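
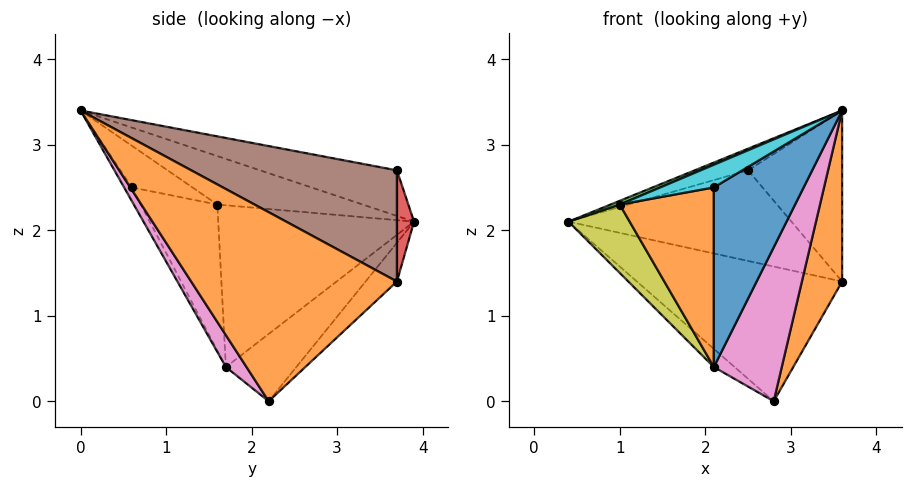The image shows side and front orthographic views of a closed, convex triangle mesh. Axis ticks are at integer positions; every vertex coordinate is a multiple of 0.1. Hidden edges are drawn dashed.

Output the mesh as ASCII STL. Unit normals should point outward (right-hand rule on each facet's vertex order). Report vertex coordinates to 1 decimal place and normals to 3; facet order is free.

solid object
 facet normal -0.108 0.709 -0.697
  outer loop
   vertex 2.8 2.2 0.0
   vertex 0.4 3.9 2.1
   vertex 3.6 3.7 1.4
  endloop
 endfacet
 facet normal 0.925 -0.181 -0.335
  outer loop
   vertex 2.8 2.2 0.0
   vertex 3.6 3.7 1.4
   vertex 3.6 0.0 3.4
  endloop
 endfacet
 facet normal -0.403 -0.026 0.915
  outer loop
   vertex 1.0 1.6 2.3
   vertex 3.6 0.0 3.4
   vertex 0.4 3.9 2.1
  endloop
 endfacet
 facet normal 0.076 0.995 0.065
  outer loop
   vertex 2.5 3.7 2.7
   vertex 3.6 3.7 1.4
   vertex 0.4 3.9 2.1
  endloop
 endfacet
 facet normal -0.264 0.103 0.959
  outer loop
   vertex 2.5 3.7 2.7
   vertex 0.4 3.9 2.1
   vertex 3.6 0.0 3.4
  endloop
 endfacet
 facet normal 0.721 0.330 0.610
  outer loop
   vertex 2.5 3.7 2.7
   vertex 3.6 0.0 3.4
   vertex 3.6 3.7 1.4
  endloop
 endfacet
 facet normal 0.239 -0.788 -0.567
  outer loop
   vertex 2.1 1.7 0.4
   vertex 2.8 2.2 0.0
   vertex 3.6 0.0 3.4
  endloop
 endfacet
 facet normal -0.578 0.170 -0.798
  outer loop
   vertex 2.1 1.7 0.4
   vertex 0.4 3.9 2.1
   vertex 2.8 2.2 0.0
  endloop
 endfacet
 facet normal -0.830 -0.259 -0.494
  outer loop
   vertex 2.1 1.7 0.4
   vertex 1.0 1.6 2.3
   vertex 0.4 3.9 2.1
  endloop
 endfacet
 facet normal -0.583 -0.516 0.628
  outer loop
   vertex 2.1 0.6 2.5
   vertex 3.6 0.0 3.4
   vertex 1.0 1.6 2.3
  endloop
 endfacet
 facet normal -0.076 -0.883 -0.463
  outer loop
   vertex 2.1 0.6 2.5
   vertex 2.1 1.7 0.4
   vertex 3.6 0.0 3.4
  endloop
 endfacet
 facet normal -0.585 -0.719 -0.376
  outer loop
   vertex 2.1 0.6 2.5
   vertex 1.0 1.6 2.3
   vertex 2.1 1.7 0.4
  endloop
 endfacet
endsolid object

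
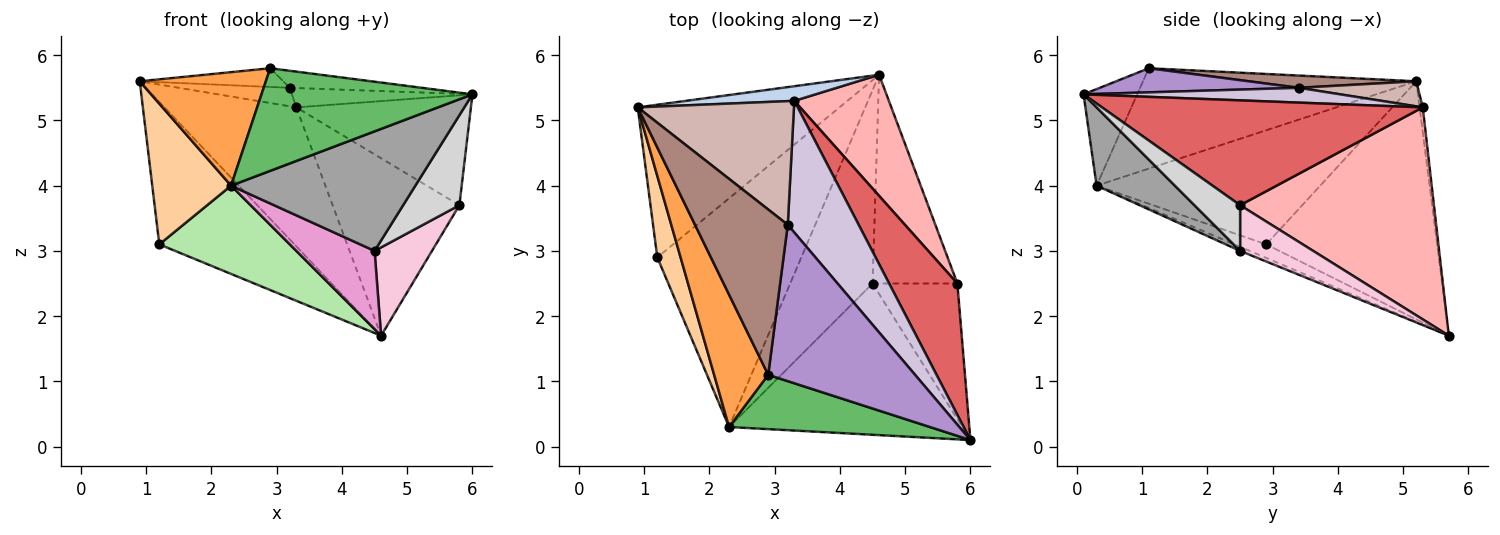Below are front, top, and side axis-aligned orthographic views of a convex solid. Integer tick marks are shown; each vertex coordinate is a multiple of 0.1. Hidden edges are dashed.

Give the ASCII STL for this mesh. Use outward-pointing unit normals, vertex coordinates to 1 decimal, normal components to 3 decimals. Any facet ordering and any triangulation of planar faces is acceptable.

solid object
 facet normal -0.653 0.516 -0.554
  outer loop
   vertex 1.2 2.9 3.1
   vertex 0.9 5.2 5.6
   vertex 4.6 5.7 1.7
  endloop
 endfacet
 facet normal -0.024 0.994 0.105
  outer loop
   vertex 3.3 5.3 5.2
   vertex 4.6 5.7 1.7
   vertex 0.9 5.2 5.6
  endloop
 endfacet
 facet normal -0.816 -0.376 0.439
  outer loop
   vertex 2.3 0.3 4.0
   vertex 2.9 1.1 5.8
   vertex 0.9 5.2 5.6
  endloop
 endfacet
 facet normal -0.926 -0.326 0.189
  outer loop
   vertex 2.3 0.3 4.0
   vertex 0.9 5.2 5.6
   vertex 1.2 2.9 3.1
  endloop
 endfacet
 facet normal -0.219 -0.862 0.456
  outer loop
   vertex 2.3 0.3 4.0
   vertex 6.0 0.1 5.4
   vertex 2.9 1.1 5.8
  endloop
 endfacet
 facet normal -0.087 -0.359 -0.929
  outer loop
   vertex 2.3 0.3 4.0
   vertex 1.2 2.9 3.1
   vertex 4.6 5.7 1.7
  endloop
 endfacet
 facet normal 0.763 0.415 0.496
  outer loop
   vertex 5.8 2.5 3.7
   vertex 3.3 5.3 5.2
   vertex 6.0 0.1 5.4
  endloop
 endfacet
 facet normal 0.784 0.513 0.350
  outer loop
   vertex 5.8 2.5 3.7
   vertex 4.6 5.7 1.7
   vertex 3.3 5.3 5.2
  endloop
 endfacet
 facet normal 0.161 0.107 0.981
  outer loop
   vertex 3.2 3.4 5.5
   vertex 2.9 1.1 5.8
   vertex 6.0 0.1 5.4
  endloop
 endfacet
 facet normal 0.202 0.142 0.969
  outer loop
   vertex 3.2 3.4 5.5
   vertex 6.0 0.1 5.4
   vertex 3.3 5.3 5.2
  endloop
 endfacet
 facet normal 0.130 0.112 0.985
  outer loop
   vertex 3.2 3.4 5.5
   vertex 0.9 5.2 5.6
   vertex 2.9 1.1 5.8
  endloop
 endfacet
 facet normal 0.157 0.146 0.977
  outer loop
   vertex 3.2 3.4 5.5
   vertex 3.3 5.3 5.2
   vertex 0.9 5.2 5.6
  endloop
 endfacet
 facet normal -0.046 -0.375 -0.926
  outer loop
   vertex 4.5 2.5 3.0
   vertex 2.3 0.3 4.0
   vertex 4.6 5.7 1.7
  endloop
 endfacet
 facet normal 0.444 -0.349 -0.825
  outer loop
   vertex 4.5 2.5 3.0
   vertex 4.6 5.7 1.7
   vertex 5.8 2.5 3.7
  endloop
 endfacet
 facet normal 0.255 -0.600 -0.759
  outer loop
   vertex 4.5 2.5 3.0
   vertex 6.0 0.1 5.4
   vertex 2.3 0.3 4.0
  endloop
 endfacet
 facet normal 0.409 -0.504 -0.760
  outer loop
   vertex 4.5 2.5 3.0
   vertex 5.8 2.5 3.7
   vertex 6.0 0.1 5.4
  endloop
 endfacet
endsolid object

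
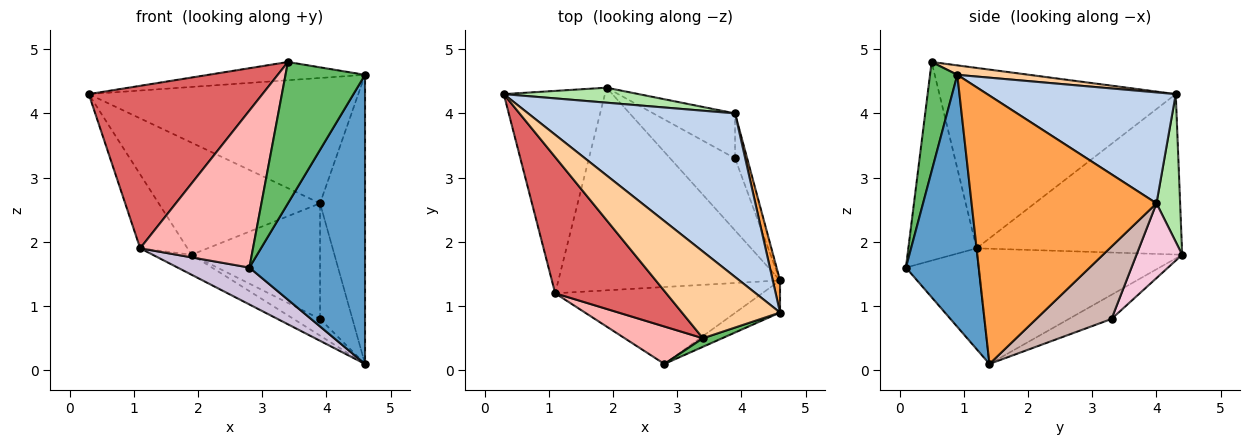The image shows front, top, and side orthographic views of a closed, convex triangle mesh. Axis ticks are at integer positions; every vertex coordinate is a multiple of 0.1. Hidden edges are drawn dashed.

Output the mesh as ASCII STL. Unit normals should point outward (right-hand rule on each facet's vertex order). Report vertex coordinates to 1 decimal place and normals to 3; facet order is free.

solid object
 facet normal 0.530 -0.843 -0.094
  outer loop
   vertex 4.6 1.4 0.1
   vertex 4.6 0.9 4.6
   vertex 2.8 0.1 1.6
  endloop
 endfacet
 facet normal 0.392 0.560 0.730
  outer loop
   vertex 3.9 4.0 2.6
   vertex 0.3 4.3 4.3
   vertex 4.6 0.9 4.6
  endloop
 endfacet
 facet normal 0.971 0.236 0.026
  outer loop
   vertex 3.9 4.0 2.6
   vertex 4.6 0.9 4.6
   vertex 4.6 1.4 0.1
  endloop
 endfacet
 facet normal 0.094 0.205 0.974
  outer loop
   vertex 3.4 0.5 4.8
   vertex 4.6 0.9 4.6
   vertex 0.3 4.3 4.3
  endloop
 endfacet
 facet normal 0.324 -0.944 0.057
  outer loop
   vertex 3.4 0.5 4.8
   vertex 2.8 0.1 1.6
   vertex 4.6 0.9 4.6
  endloop
 endfacet
 facet normal 0.144 0.981 0.131
  outer loop
   vertex 1.9 4.4 1.8
   vertex 0.3 4.3 4.3
   vertex 3.9 4.0 2.6
  endloop
 endfacet
 facet normal -0.722 -0.530 0.444
  outer loop
   vertex 1.1 1.2 1.9
   vertex 3.4 0.5 4.8
   vertex 0.3 4.3 4.3
  endloop
 endfacet
 facet normal -0.507 -0.838 0.200
  outer loop
   vertex 1.1 1.2 1.9
   vertex 2.8 0.1 1.6
   vertex 3.4 0.5 4.8
  endloop
 endfacet
 facet normal -0.830 0.191 -0.524
  outer loop
   vertex 1.1 1.2 1.9
   vertex 0.3 4.3 4.3
   vertex 1.9 4.4 1.8
  endloop
 endfacet
 facet normal -0.402 -0.396 -0.826
  outer loop
   vertex 1.1 1.2 1.9
   vertex 4.6 1.4 0.1
   vertex 2.8 0.1 1.6
  endloop
 endfacet
 facet normal -0.460 0.087 -0.884
  outer loop
   vertex 1.1 1.2 1.9
   vertex 1.9 4.4 1.8
   vertex 4.6 1.4 0.1
  endloop
 endfacet
 facet normal 0.908 0.390 -0.152
  outer loop
   vertex 3.9 3.3 0.8
   vertex 3.9 4.0 2.6
   vertex 4.6 1.4 0.1
  endloop
 endfacet
 facet normal -0.342 0.212 -0.916
  outer loop
   vertex 3.9 3.3 0.8
   vertex 4.6 1.4 0.1
   vertex 1.9 4.4 1.8
  endloop
 endfacet
 facet normal 0.315 0.885 -0.344
  outer loop
   vertex 3.9 3.3 0.8
   vertex 1.9 4.4 1.8
   vertex 3.9 4.0 2.6
  endloop
 endfacet
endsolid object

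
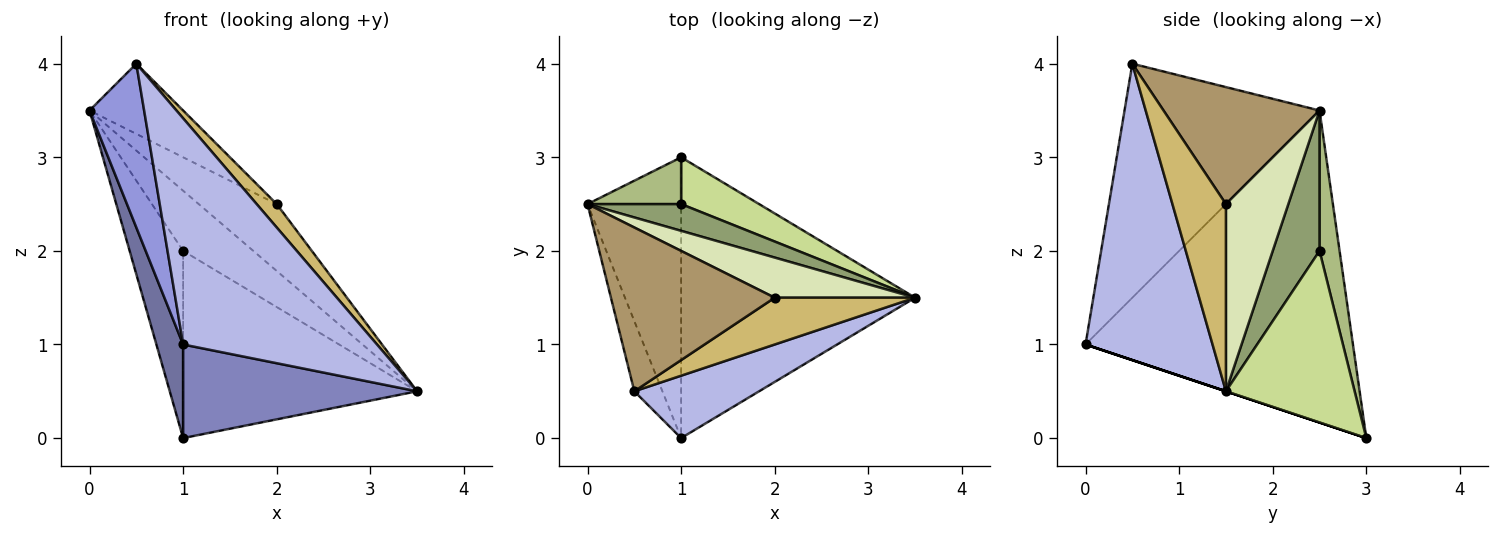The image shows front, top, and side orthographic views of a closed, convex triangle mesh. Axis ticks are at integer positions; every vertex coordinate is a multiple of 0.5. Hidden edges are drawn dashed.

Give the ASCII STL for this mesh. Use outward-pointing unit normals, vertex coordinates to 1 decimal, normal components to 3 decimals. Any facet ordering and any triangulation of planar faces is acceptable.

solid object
 facet normal -0.953 -0.095 -0.286
  outer loop
   vertex 1.0 3.0 0.0
   vertex 1.0 0.0 1.0
   vertex 0.0 2.5 3.5
  endloop
 endfacet
 facet normal 0.000 -0.316 -0.949
  outer loop
   vertex 1.0 3.0 0.0
   vertex 3.5 1.5 0.5
   vertex 1.0 0.0 1.0
  endloop
 endfacet
 facet normal -0.957 -0.268 -0.115
  outer loop
   vertex 0.5 0.5 4.0
   vertex 0.0 2.5 3.5
   vertex 1.0 0.0 1.0
  endloop
 endfacet
 facet normal 0.534 -0.815 0.225
  outer loop
   vertex 0.5 0.5 4.0
   vertex 1.0 0.0 1.0
   vertex 3.5 1.5 0.5
  endloop
 endfacet
 facet normal 0.520 0.780 0.347
  outer loop
   vertex 1.0 2.5 2.0
   vertex 0.0 2.5 3.5
   vertex 3.5 1.5 0.5
  endloop
 endfacet
 facet normal 0.342 0.912 0.228
  outer loop
   vertex 1.0 2.5 2.0
   vertex 1.0 3.0 0.0
   vertex 0.0 2.5 3.5
  endloop
 endfacet
 facet normal 0.471 0.856 0.214
  outer loop
   vertex 1.0 2.5 2.0
   vertex 3.5 1.5 0.5
   vertex 1.0 3.0 0.0
  endloop
 endfacet
 facet normal 0.566 0.707 0.424
  outer loop
   vertex 2.0 1.5 2.5
   vertex 3.5 1.5 0.5
   vertex 0.0 2.5 3.5
  endloop
 endfacet
 facet normal 0.549 0.329 0.768
  outer loop
   vertex 2.0 1.5 2.5
   vertex 0.0 2.5 3.5
   vertex 0.5 0.5 4.0
  endloop
 endfacet
 facet normal 0.766 -0.287 0.575
  outer loop
   vertex 2.0 1.5 2.5
   vertex 0.5 0.5 4.0
   vertex 3.5 1.5 0.5
  endloop
 endfacet
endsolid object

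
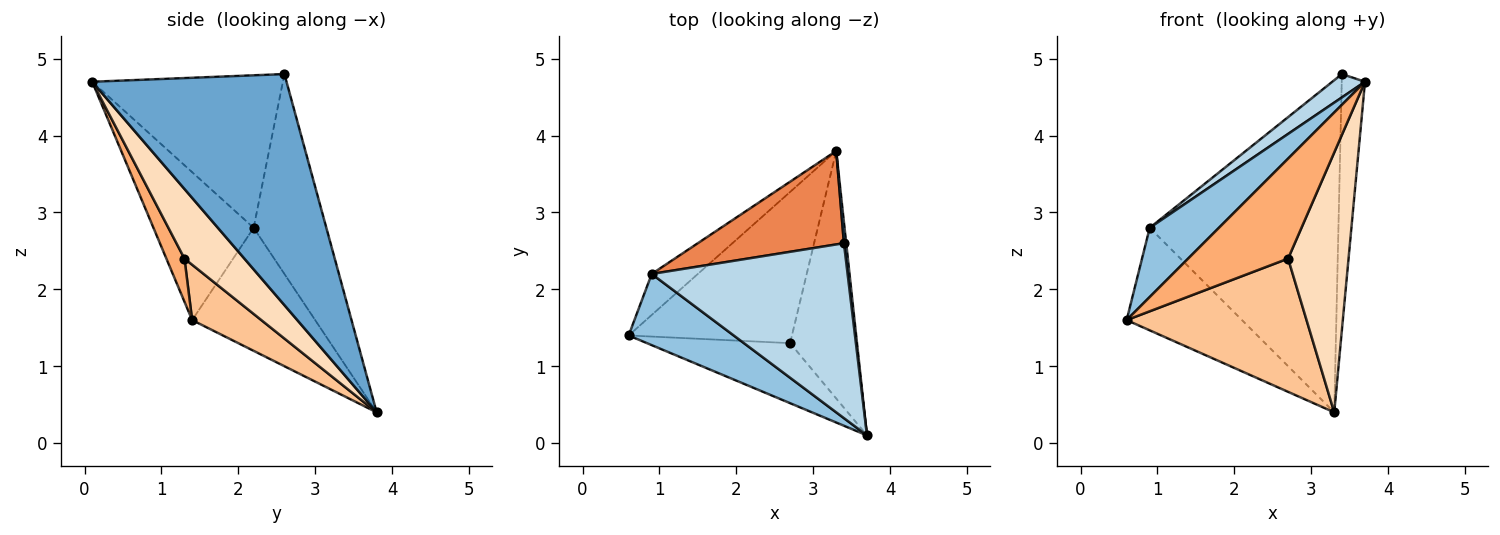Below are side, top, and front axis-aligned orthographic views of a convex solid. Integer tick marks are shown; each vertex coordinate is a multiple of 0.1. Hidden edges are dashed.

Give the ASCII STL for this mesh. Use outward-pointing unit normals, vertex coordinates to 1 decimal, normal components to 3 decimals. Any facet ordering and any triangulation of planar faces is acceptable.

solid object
 facet normal 0.993 0.119 0.010
  outer loop
   vertex 3.4 2.6 4.8
   vertex 3.7 0.1 4.7
   vertex 3.3 3.8 0.4
  endloop
 endfacet
 facet normal -0.710 -0.491 0.505
  outer loop
   vertex 0.9 2.2 2.8
   vertex 0.6 1.4 1.6
   vertex 3.7 0.1 4.7
  endloop
 endfacet
 facet normal -0.611 -0.105 0.785
  outer loop
   vertex 0.9 2.2 2.8
   vertex 3.7 0.1 4.7
   vertex 3.4 2.6 4.8
  endloop
 endfacet
 facet normal -0.704 0.660 -0.264
  outer loop
   vertex 0.9 2.2 2.8
   vertex 3.3 3.8 0.4
   vertex 0.6 1.4 1.6
  endloop
 endfacet
 facet normal -0.348 0.903 0.254
  outer loop
   vertex 0.9 2.2 2.8
   vertex 3.4 2.6 4.8
   vertex 3.3 3.8 0.4
  endloop
 endfacet
 facet normal 0.153 -0.847 -0.509
  outer loop
   vertex 2.7 1.3 2.4
   vertex 3.7 0.1 4.7
   vertex 0.6 1.4 1.6
  endloop
 endfacet
 facet normal 0.246 -0.641 -0.727
  outer loop
   vertex 2.7 1.3 2.4
   vertex 0.6 1.4 1.6
   vertex 3.3 3.8 0.4
  endloop
 endfacet
 facet normal 0.583 -0.588 -0.560
  outer loop
   vertex 2.7 1.3 2.4
   vertex 3.3 3.8 0.4
   vertex 3.7 0.1 4.7
  endloop
 endfacet
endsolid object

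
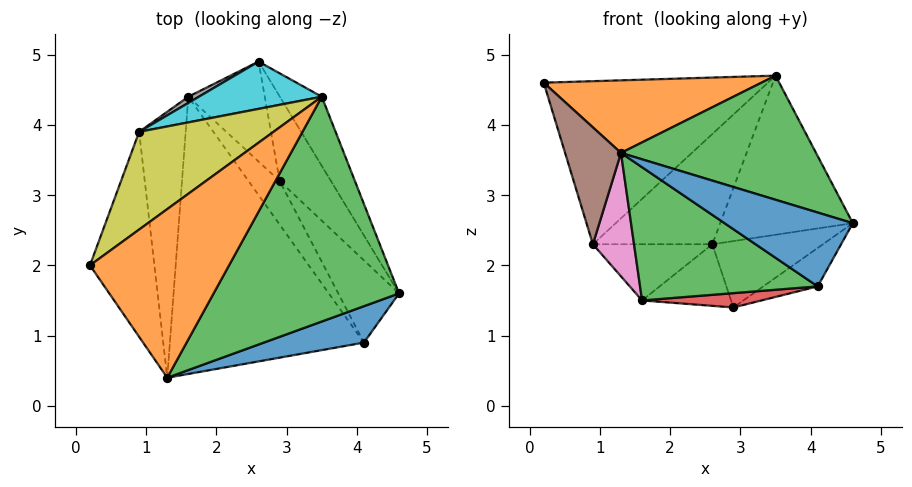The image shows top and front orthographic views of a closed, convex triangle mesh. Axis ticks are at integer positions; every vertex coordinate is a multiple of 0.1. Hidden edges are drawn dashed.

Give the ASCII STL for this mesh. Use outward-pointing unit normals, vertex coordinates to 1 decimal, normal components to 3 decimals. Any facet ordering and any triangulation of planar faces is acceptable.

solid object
 facet normal 0.844 0.492 -0.214
  outer loop
   vertex 3.5 4.4 4.7
   vertex 4.6 1.6 2.6
   vertex 2.6 4.9 2.3
  endloop
 endfacet
 facet normal 0.251 -0.383 0.889
  outer loop
   vertex 1.3 0.4 3.6
   vertex 3.5 4.4 4.7
   vertex 0.2 2.0 4.6
  endloop
 endfacet
 facet normal 0.404 -0.442 0.801
  outer loop
   vertex 1.3 0.4 3.6
   vertex 4.6 1.6 2.6
   vertex 3.5 4.4 4.7
  endloop
 endfacet
 facet normal 0.751 0.408 -0.520
  outer loop
   vertex 2.9 3.2 1.4
   vertex 2.6 4.9 2.3
   vertex 4.6 1.6 2.6
  endloop
 endfacet
 facet normal 0.386 0.484 -0.785
  outer loop
   vertex 2.9 3.2 1.4
   vertex 1.6 4.4 1.5
   vertex 2.6 4.9 2.3
  endloop
 endfacet
 facet normal -0.834 -0.273 -0.480
  outer loop
   vertex 0.9 3.9 2.3
   vertex 1.3 0.4 3.6
   vertex 0.2 2.0 4.6
  endloop
 endfacet
 facet normal -0.593 -0.339 -0.731
  outer loop
   vertex 0.9 3.9 2.3
   vertex 1.6 4.4 1.5
   vertex 1.3 0.4 3.6
  endloop
 endfacet
 facet normal -0.505 0.858 0.095
  outer loop
   vertex 0.9 3.9 2.3
   vertex 2.6 4.9 2.3
   vertex 1.6 4.4 1.5
  endloop
 endfacet
 facet normal -0.539 0.723 0.433
  outer loop
   vertex 0.9 3.9 2.3
   vertex 0.2 2.0 4.6
   vertex 3.5 4.4 4.7
  endloop
 endfacet
 facet normal -0.476 0.808 0.347
  outer loop
   vertex 0.9 3.9 2.3
   vertex 3.5 4.4 4.7
   vertex 2.6 4.9 2.3
  endloop
 endfacet
 facet normal 0.418 -0.815 0.402
  outer loop
   vertex 4.1 0.9 1.7
   vertex 4.6 1.6 2.6
   vertex 1.3 0.4 3.6
  endloop
 endfacet
 facet normal 0.720 0.294 -0.629
  outer loop
   vertex 4.1 0.9 1.7
   vertex 2.9 3.2 1.4
   vertex 4.6 1.6 2.6
  endloop
 endfacet
 facet normal -0.471 -0.382 -0.795
  outer loop
   vertex 4.1 0.9 1.7
   vertex 1.3 0.4 3.6
   vertex 1.6 4.4 1.5
  endloop
 endfacet
 facet normal -0.340 -0.294 -0.893
  outer loop
   vertex 4.1 0.9 1.7
   vertex 1.6 4.4 1.5
   vertex 2.9 3.2 1.4
  endloop
 endfacet
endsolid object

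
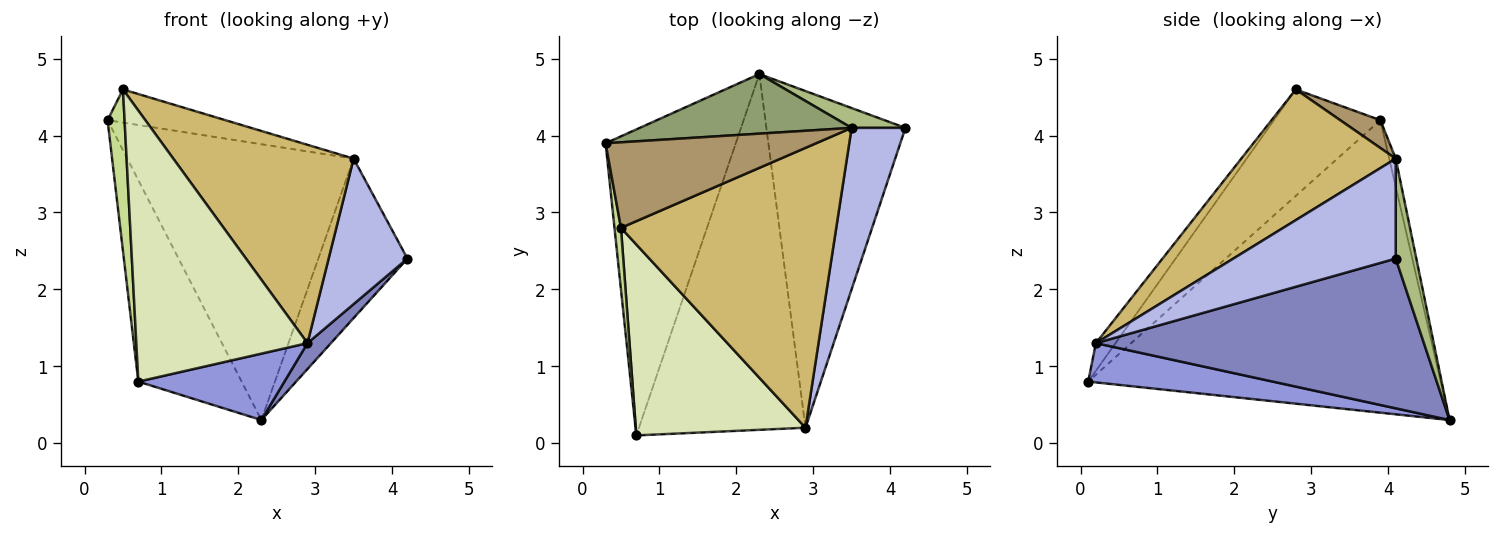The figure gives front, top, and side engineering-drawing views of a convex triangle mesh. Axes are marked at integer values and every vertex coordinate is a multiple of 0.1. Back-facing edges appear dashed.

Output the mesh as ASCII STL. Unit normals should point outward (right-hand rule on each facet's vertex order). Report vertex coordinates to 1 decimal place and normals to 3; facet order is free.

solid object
 facet normal -0.882 0.259 -0.393
  outer loop
   vertex 2.3 4.8 0.3
   vertex 0.7 0.1 0.8
   vertex 0.3 3.9 4.2
  endloop
 endfacet
 facet normal 0.732 -0.052 -0.680
  outer loop
   vertex 2.9 0.2 1.3
   vertex 2.3 4.8 0.3
   vertex 4.2 4.1 2.4
  endloop
 endfacet
 facet normal 0.226 -0.179 -0.958
  outer loop
   vertex 2.9 0.2 1.3
   vertex 0.7 0.1 0.8
   vertex 2.3 4.8 0.3
  endloop
 endfacet
 facet normal 0.810 -0.393 0.436
  outer loop
   vertex 3.5 4.1 3.7
   vertex 2.9 0.2 1.3
   vertex 4.2 4.1 2.4
  endloop
 endfacet
 facet normal -0.028 0.977 0.211
  outer loop
   vertex 3.5 4.1 3.7
   vertex 2.3 4.8 0.3
   vertex 0.3 3.9 4.2
  endloop
 endfacet
 facet normal 0.223 0.967 0.120
  outer loop
   vertex 3.5 4.1 3.7
   vertex 4.2 4.1 2.4
   vertex 2.3 4.8 0.3
  endloop
 endfacet
 facet normal -0.986 -0.157 0.060
  outer loop
   vertex 0.5 2.8 4.6
   vertex 0.3 3.9 4.2
   vertex 0.7 0.1 0.8
  endloop
 endfacet
 facet normal -0.093 -0.814 0.573
  outer loop
   vertex 0.5 2.8 4.6
   vertex 0.7 0.1 0.8
   vertex 2.9 0.2 1.3
  endloop
 endfacet
 facet normal 0.122 0.359 0.925
  outer loop
   vertex 0.5 2.8 4.6
   vertex 3.5 4.1 3.7
   vertex 0.3 3.9 4.2
  endloop
 endfacet
 facet normal 0.444 -0.518 0.731
  outer loop
   vertex 0.5 2.8 4.6
   vertex 2.9 0.2 1.3
   vertex 3.5 4.1 3.7
  endloop
 endfacet
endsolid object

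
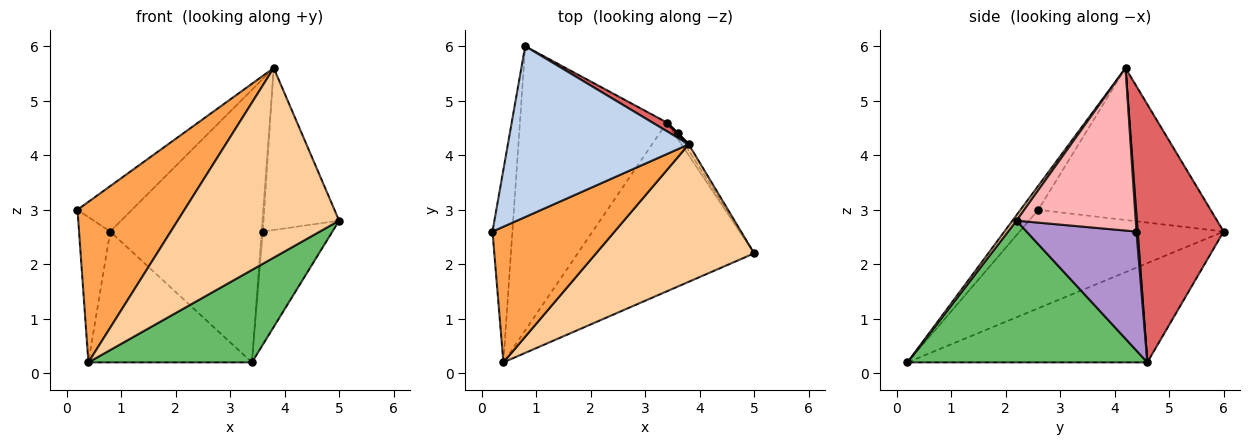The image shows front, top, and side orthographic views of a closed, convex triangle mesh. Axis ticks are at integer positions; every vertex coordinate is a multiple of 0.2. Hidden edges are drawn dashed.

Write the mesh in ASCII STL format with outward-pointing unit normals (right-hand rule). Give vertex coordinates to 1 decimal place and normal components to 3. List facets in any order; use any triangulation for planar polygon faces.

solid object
 facet normal -0.969 0.148 -0.196
  outer loop
   vertex 0.4 0.2 0.2
   vertex 0.2 2.6 3.0
   vertex 0.8 6.0 2.6
  endloop
 endfacet
 facet normal -0.630 0.200 0.750
  outer loop
   vertex 3.8 4.2 5.6
   vertex 0.8 6.0 2.6
   vertex 0.2 2.6 3.0
  endloop
 endfacet
 facet normal -0.126 -0.758 0.640
  outer loop
   vertex 3.8 4.2 5.6
   vertex 0.2 2.6 3.0
   vertex 0.4 0.2 0.2
  endloop
 endfacet
 facet normal 0.020 -0.809 0.587
  outer loop
   vertex 3.8 4.2 5.6
   vertex 0.4 0.2 0.2
   vertex 5.0 2.2 2.8
  endloop
 endfacet
 facet normal 0.576 -0.393 -0.717
  outer loop
   vertex 3.4 4.6 0.2
   vertex 5.0 2.2 2.8
   vertex 0.4 0.2 0.2
  endloop
 endfacet
 facet normal -0.523 0.356 -0.774
  outer loop
   vertex 3.4 4.6 0.2
   vertex 0.4 0.2 0.2
   vertex 0.8 6.0 2.6
  endloop
 endfacet
 facet normal 0.494 0.869 0.028
  outer loop
   vertex 3.4 4.6 0.2
   vertex 0.8 6.0 2.6
   vertex 3.8 4.2 5.6
  endloop
 endfacet
 facet normal 0.844 0.535 -0.021
  outer loop
   vertex 3.6 4.4 2.6
   vertex 3.8 4.2 5.6
   vertex 5.0 2.2 2.8
  endloop
 endfacet
 facet normal 0.844 0.535 -0.026
  outer loop
   vertex 3.6 4.4 2.6
   vertex 5.0 2.2 2.8
   vertex 3.4 4.6 0.2
  endloop
 endfacet
 facet normal 0.707 0.707 0.000
  outer loop
   vertex 3.6 4.4 2.6
   vertex 3.4 4.6 0.2
   vertex 3.8 4.2 5.6
  endloop
 endfacet
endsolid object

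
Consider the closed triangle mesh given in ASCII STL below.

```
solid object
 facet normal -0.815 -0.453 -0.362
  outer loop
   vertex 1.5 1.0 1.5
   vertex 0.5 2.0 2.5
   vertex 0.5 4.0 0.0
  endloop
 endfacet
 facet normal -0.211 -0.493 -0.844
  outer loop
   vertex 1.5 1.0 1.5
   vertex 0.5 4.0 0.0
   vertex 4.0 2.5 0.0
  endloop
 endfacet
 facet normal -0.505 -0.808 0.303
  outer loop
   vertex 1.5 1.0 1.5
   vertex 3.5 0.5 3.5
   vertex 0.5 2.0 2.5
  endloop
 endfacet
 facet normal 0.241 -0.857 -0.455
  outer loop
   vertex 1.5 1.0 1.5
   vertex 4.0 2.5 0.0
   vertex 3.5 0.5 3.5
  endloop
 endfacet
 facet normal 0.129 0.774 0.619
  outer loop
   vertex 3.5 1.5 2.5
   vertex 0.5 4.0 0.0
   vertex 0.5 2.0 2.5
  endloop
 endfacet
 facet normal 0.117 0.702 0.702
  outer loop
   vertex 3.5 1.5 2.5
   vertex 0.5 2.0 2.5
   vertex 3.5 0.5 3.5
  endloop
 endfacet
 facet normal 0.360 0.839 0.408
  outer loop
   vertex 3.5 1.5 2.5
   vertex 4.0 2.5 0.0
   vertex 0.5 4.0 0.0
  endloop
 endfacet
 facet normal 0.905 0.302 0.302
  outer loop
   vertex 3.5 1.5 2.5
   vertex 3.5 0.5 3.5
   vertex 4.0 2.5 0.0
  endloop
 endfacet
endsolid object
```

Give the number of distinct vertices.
6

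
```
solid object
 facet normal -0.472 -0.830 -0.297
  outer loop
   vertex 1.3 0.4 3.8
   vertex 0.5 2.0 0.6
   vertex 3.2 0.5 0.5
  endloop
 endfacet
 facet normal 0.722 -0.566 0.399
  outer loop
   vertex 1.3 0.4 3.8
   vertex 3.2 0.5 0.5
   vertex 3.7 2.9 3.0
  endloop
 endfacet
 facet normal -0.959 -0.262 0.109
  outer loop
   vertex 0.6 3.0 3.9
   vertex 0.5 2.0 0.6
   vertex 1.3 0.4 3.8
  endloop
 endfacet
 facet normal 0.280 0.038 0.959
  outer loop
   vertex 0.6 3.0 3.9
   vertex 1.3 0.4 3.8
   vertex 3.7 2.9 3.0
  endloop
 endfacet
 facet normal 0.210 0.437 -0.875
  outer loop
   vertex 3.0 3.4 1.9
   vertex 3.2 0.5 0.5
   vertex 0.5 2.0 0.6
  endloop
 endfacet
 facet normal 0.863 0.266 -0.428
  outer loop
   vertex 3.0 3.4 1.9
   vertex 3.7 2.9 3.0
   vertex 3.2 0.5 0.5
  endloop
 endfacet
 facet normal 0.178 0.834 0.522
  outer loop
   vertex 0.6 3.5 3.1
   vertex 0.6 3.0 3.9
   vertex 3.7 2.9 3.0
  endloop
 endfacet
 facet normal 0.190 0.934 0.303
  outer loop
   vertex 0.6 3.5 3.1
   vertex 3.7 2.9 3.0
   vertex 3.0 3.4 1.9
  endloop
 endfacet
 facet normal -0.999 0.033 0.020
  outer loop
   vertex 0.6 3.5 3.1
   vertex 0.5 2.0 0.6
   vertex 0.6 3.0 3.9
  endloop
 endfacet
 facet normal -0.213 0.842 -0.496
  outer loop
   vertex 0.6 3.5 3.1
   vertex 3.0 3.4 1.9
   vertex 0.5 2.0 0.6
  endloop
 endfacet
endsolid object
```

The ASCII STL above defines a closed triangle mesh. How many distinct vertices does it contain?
7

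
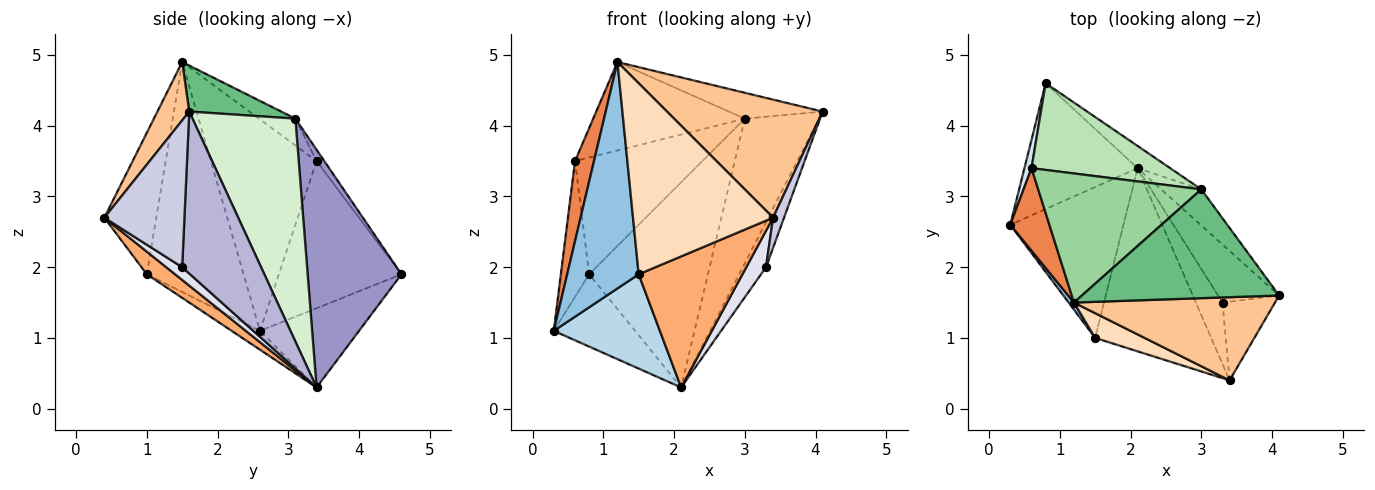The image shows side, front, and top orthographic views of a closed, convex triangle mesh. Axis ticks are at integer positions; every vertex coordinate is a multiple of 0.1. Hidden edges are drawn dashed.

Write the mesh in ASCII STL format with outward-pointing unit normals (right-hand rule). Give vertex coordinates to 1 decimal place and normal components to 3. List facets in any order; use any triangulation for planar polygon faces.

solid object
 facet normal -0.519 0.426 -0.741
  outer loop
   vertex 2.1 3.4 0.3
   vertex 0.3 2.6 1.1
   vertex 0.8 4.6 1.9
  endloop
 endfacet
 facet normal -0.804 -0.594 0.019
  outer loop
   vertex 1.5 1.0 1.9
   vertex 1.2 1.5 4.9
   vertex 0.3 2.6 1.1
  endloop
 endfacet
 facet normal -0.140 -0.525 -0.840
  outer loop
   vertex 1.5 1.0 1.9
   vertex 0.3 2.6 1.1
   vertex 2.1 3.4 0.3
  endloop
 endfacet
 facet normal -0.973 0.225 0.047
  outer loop
   vertex 0.6 3.4 3.5
   vertex 0.8 4.6 1.9
   vertex 0.3 2.6 1.1
  endloop
 endfacet
 facet normal -0.968 -0.174 0.179
  outer loop
   vertex 0.6 3.4 3.5
   vertex 0.3 2.6 1.1
   vertex 1.2 1.5 4.9
  endloop
 endfacet
 facet normal 0.157 -0.575 -0.803
  outer loop
   vertex 3.4 0.4 2.7
   vertex 1.5 1.0 1.9
   vertex 2.1 3.4 0.3
  endloop
 endfacet
 facet normal 0.165 -0.806 0.568
  outer loop
   vertex 3.4 0.4 2.7
   vertex 4.1 1.6 4.2
   vertex 1.2 1.5 4.9
  endloop
 endfacet
 facet normal -0.345 -0.931 0.121
  outer loop
   vertex 3.4 0.4 2.7
   vertex 1.2 1.5 4.9
   vertex 1.5 1.0 1.9
  endloop
 endfacet
 facet normal 0.221 0.225 0.949
  outer loop
   vertex 3.0 3.1 4.1
   vertex 1.2 1.5 4.9
   vertex 4.1 1.6 4.2
  endloop
 endfacet
 facet normal -0.134 0.560 0.818
  outer loop
   vertex 3.0 3.1 4.1
   vertex 0.6 3.4 3.5
   vertex 1.2 1.5 4.9
  endloop
 endfacet
 facet normal -0.049 0.802 0.595
  outer loop
   vertex 3.0 3.1 4.1
   vertex 0.8 4.6 1.9
   vertex 0.6 3.4 3.5
  endloop
 endfacet
 facet normal 0.803 0.579 -0.144
  outer loop
   vertex 3.0 3.1 4.1
   vertex 4.1 1.6 4.2
   vertex 2.1 3.4 0.3
  endloop
 endfacet
 facet normal 0.618 0.782 -0.085
  outer loop
   vertex 3.0 3.1 4.1
   vertex 2.1 3.4 0.3
   vertex 0.8 4.6 1.9
  endloop
 endfacet
 facet normal 0.902 0.265 -0.340
  outer loop
   vertex 3.3 1.5 2.0
   vertex 2.1 3.4 0.3
   vertex 4.1 1.6 4.2
  endloop
 endfacet
 facet normal 0.934 -0.128 -0.334
  outer loop
   vertex 3.3 1.5 2.0
   vertex 4.1 1.6 4.2
   vertex 3.4 0.4 2.7
  endloop
 endfacet
 facet normal 0.380 -0.472 -0.796
  outer loop
   vertex 3.3 1.5 2.0
   vertex 3.4 0.4 2.7
   vertex 2.1 3.4 0.3
  endloop
 endfacet
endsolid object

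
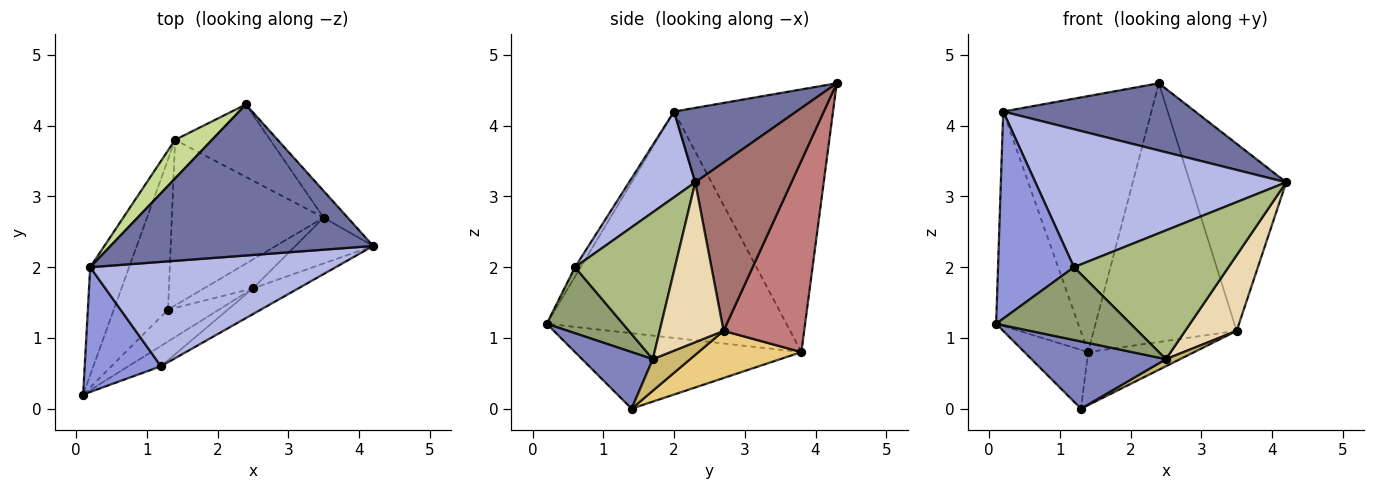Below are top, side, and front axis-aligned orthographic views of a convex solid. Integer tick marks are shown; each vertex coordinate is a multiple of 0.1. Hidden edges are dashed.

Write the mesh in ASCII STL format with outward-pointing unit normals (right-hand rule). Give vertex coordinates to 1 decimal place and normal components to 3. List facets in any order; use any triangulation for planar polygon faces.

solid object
 facet normal 0.251 -0.394 0.884
  outer loop
   vertex 0.2 2.0 4.2
   vertex 4.2 2.3 3.2
   vertex 2.4 4.3 4.6
  endloop
 endfacet
 facet normal 0.430 -0.816 -0.387
  outer loop
   vertex 2.5 1.7 0.7
   vertex 0.1 0.2 1.2
   vertex 1.3 1.4 0.0
  endloop
 endfacet
 facet normal -0.064 -0.855 0.515
  outer loop
   vertex 1.2 0.6 2.0
   vertex 0.2 2.0 4.2
   vertex 0.1 0.2 1.2
  endloop
 endfacet
 facet normal 0.206 -0.780 0.590
  outer loop
   vertex 1.2 0.6 2.0
   vertex 4.2 2.3 3.2
   vertex 0.2 2.0 4.2
  endloop
 endfacet
 facet normal 0.479 -0.845 -0.236
  outer loop
   vertex 1.2 0.6 2.0
   vertex 0.1 0.2 1.2
   vertex 2.5 1.7 0.7
  endloop
 endfacet
 facet normal 0.535 -0.828 -0.165
  outer loop
   vertex 1.2 0.6 2.0
   vertex 2.5 1.7 0.7
   vertex 4.2 2.3 3.2
  endloop
 endfacet
 facet normal -0.728 0.678 0.102
  outer loop
   vertex 1.4 3.8 0.8
   vertex 0.2 2.0 4.2
   vertex 2.4 4.3 4.6
  endloop
 endfacet
 facet normal -0.792 0.223 -0.569
  outer loop
   vertex 1.4 3.8 0.8
   vertex 1.3 1.4 0.0
   vertex 0.1 0.2 1.2
  endloop
 endfacet
 facet normal -0.934 0.319 -0.161
  outer loop
   vertex 1.4 3.8 0.8
   vertex 0.1 0.2 1.2
   vertex 0.2 2.0 4.2
  endloop
 endfacet
 facet normal 0.531 -0.201 -0.823
  outer loop
   vertex 3.5 2.7 1.1
   vertex 2.5 1.7 0.7
   vertex 1.3 1.4 0.0
  endloop
 endfacet
 facet normal 0.284 0.293 -0.913
  outer loop
   vertex 3.5 2.7 1.1
   vertex 1.3 1.4 0.0
   vertex 1.4 3.8 0.8
  endloop
 endfacet
 facet normal 0.728 -0.586 -0.354
  outer loop
   vertex 3.5 2.7 1.1
   vertex 4.2 2.3 3.2
   vertex 2.5 1.7 0.7
  endloop
 endfacet
 facet normal 0.704 0.704 -0.101
  outer loop
   vertex 3.5 2.7 1.1
   vertex 2.4 4.3 4.6
   vertex 4.2 2.3 3.2
  endloop
 endfacet
 facet normal 0.477 0.846 -0.237
  outer loop
   vertex 3.5 2.7 1.1
   vertex 1.4 3.8 0.8
   vertex 2.4 4.3 4.6
  endloop
 endfacet
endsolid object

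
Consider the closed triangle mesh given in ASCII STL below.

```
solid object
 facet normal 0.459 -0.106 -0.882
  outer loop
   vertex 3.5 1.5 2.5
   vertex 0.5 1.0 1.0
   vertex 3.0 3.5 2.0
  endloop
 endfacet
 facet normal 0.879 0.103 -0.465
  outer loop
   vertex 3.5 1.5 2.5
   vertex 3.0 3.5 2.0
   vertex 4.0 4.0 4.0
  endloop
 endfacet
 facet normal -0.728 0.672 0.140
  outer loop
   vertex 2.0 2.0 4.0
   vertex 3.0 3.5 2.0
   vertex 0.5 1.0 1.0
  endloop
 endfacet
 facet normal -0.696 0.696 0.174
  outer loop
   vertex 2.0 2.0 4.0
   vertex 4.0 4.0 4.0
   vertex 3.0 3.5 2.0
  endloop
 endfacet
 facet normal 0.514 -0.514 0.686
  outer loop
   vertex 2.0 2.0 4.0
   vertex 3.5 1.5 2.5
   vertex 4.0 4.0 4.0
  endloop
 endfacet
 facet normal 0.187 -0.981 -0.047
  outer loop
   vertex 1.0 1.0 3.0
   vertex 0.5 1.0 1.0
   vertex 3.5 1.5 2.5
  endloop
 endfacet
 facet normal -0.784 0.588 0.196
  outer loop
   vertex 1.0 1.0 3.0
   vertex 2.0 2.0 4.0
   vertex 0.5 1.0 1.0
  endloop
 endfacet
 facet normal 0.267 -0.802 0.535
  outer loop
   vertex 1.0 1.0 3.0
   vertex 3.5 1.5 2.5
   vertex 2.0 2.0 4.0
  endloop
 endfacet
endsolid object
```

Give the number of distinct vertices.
6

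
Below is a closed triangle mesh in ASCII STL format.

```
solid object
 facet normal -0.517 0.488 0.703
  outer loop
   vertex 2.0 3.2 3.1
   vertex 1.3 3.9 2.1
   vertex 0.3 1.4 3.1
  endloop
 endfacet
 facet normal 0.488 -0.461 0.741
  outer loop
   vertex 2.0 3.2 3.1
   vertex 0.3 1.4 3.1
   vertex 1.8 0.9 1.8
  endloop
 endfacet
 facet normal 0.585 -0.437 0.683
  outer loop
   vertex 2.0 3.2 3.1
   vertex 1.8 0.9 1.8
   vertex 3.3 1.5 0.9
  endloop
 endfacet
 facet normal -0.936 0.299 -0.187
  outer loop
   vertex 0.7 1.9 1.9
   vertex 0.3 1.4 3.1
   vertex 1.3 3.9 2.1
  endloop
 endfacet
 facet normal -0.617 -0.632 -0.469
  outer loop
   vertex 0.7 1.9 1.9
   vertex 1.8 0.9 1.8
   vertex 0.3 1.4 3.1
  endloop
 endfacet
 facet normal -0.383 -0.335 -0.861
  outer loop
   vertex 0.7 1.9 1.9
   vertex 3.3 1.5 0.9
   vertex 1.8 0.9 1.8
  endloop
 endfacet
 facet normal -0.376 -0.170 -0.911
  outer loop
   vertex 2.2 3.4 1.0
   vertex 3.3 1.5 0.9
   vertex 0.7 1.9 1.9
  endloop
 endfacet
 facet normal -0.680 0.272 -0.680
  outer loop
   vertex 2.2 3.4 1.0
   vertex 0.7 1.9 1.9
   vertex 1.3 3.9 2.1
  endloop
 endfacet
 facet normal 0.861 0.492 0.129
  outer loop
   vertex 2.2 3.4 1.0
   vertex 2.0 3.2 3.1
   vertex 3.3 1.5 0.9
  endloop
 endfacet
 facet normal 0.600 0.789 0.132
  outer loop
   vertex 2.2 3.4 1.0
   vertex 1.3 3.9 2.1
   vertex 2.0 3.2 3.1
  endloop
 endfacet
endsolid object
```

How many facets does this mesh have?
10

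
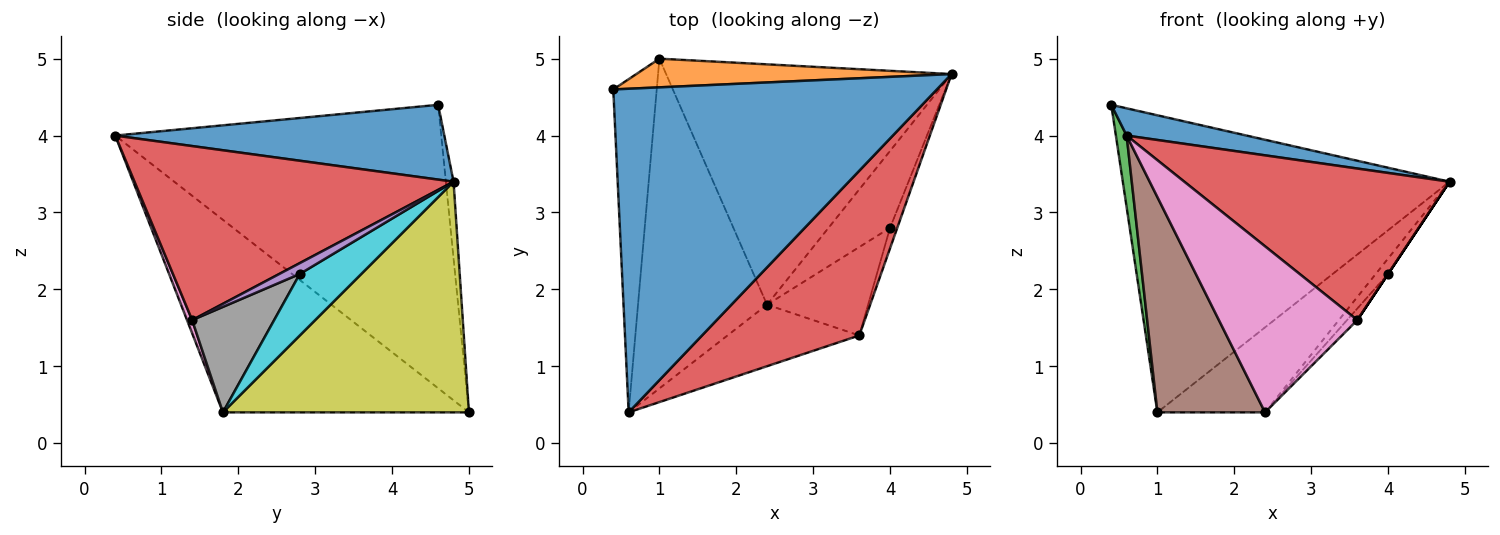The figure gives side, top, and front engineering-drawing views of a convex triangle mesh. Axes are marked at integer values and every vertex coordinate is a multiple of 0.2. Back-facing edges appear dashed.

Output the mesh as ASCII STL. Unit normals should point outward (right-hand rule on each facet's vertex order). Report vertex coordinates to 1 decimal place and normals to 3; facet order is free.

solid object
 facet normal 0.224 -0.082 0.971
  outer loop
   vertex 0.6 0.4 4.0
   vertex 4.8 4.8 3.4
   vertex 0.4 4.6 4.4
  endloop
 endfacet
 facet normal -0.023 0.995 0.096
  outer loop
   vertex 1.0 5.0 0.4
   vertex 0.4 4.6 4.4
   vertex 4.8 4.8 3.4
  endloop
 endfacet
 facet normal -0.988 -0.033 -0.151
  outer loop
   vertex 1.0 5.0 0.4
   vertex 0.6 0.4 4.0
   vertex 0.4 4.6 4.4
  endloop
 endfacet
 facet normal 0.631 -0.525 0.571
  outer loop
   vertex 3.6 1.4 1.6
   vertex 4.8 4.8 3.4
   vertex 0.6 0.4 4.0
  endloop
 endfacet
 facet normal 0.832 0.000 -0.555
  outer loop
   vertex 4.0 2.8 2.2
   vertex 4.8 4.8 3.4
   vertex 3.6 1.4 1.6
  endloop
 endfacet
 facet normal -0.781 -0.342 -0.523
  outer loop
   vertex 2.4 1.8 0.4
   vertex 0.6 0.4 4.0
   vertex 1.0 5.0 0.4
  endloop
 endfacet
 facet normal 0.035 -0.937 -0.347
  outer loop
   vertex 2.4 1.8 0.4
   vertex 3.6 1.4 1.6
   vertex 0.6 0.4 4.0
  endloop
 endfacet
 facet normal 0.719 0.090 -0.689
  outer loop
   vertex 2.4 1.8 0.4
   vertex 4.0 2.8 2.2
   vertex 3.6 1.4 1.6
  endloop
 endfacet
 facet normal 0.606 0.265 -0.750
  outer loop
   vertex 2.4 1.8 0.4
   vertex 1.0 5.0 0.4
   vertex 4.8 4.8 3.4
  endloop
 endfacet
 facet normal 0.700 0.140 -0.700
  outer loop
   vertex 2.4 1.8 0.4
   vertex 4.8 4.8 3.4
   vertex 4.0 2.8 2.2
  endloop
 endfacet
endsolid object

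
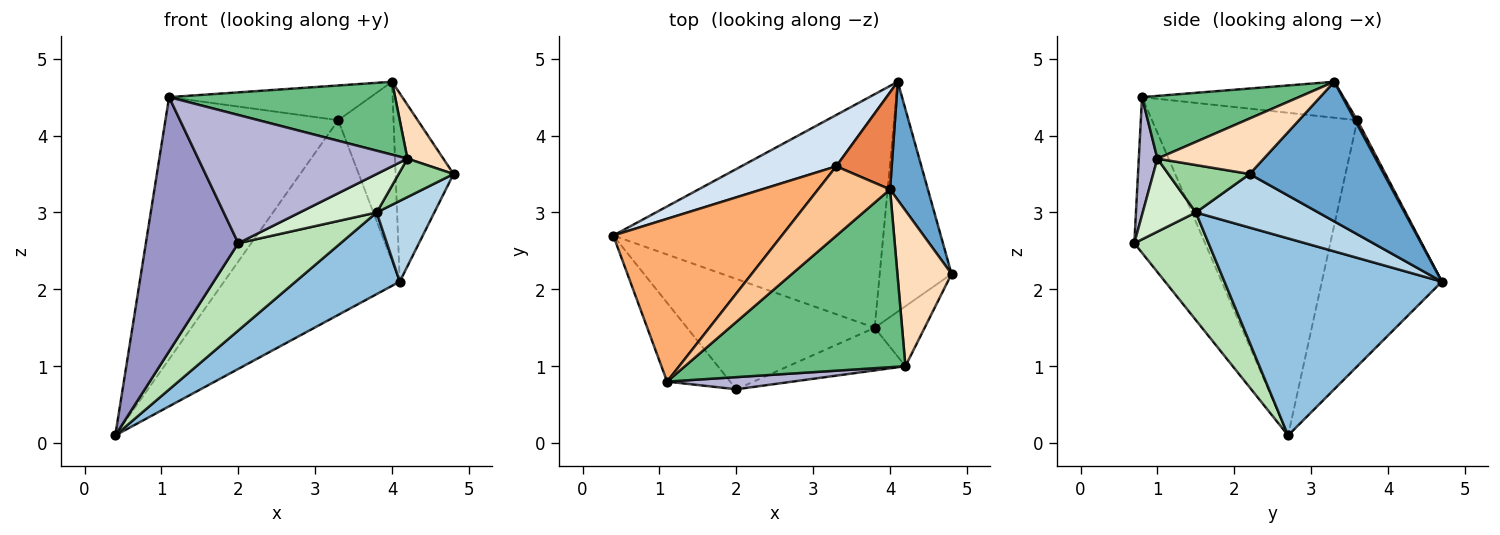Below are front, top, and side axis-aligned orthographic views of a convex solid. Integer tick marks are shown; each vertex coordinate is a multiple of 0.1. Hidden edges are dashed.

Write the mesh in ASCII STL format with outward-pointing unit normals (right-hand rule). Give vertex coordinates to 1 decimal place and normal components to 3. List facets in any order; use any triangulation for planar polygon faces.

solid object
 facet normal 0.891 0.385 0.241
  outer loop
   vertex 4.0 3.3 4.7
   vertex 4.8 2.2 3.5
   vertex 4.1 4.7 2.1
  endloop
 endfacet
 facet normal 0.567 -0.272 -0.777
  outer loop
   vertex 3.8 1.5 3.0
   vertex 0.4 2.7 0.1
   vertex 4.1 4.7 2.1
  endloop
 endfacet
 facet normal 0.575 -0.271 -0.772
  outer loop
   vertex 3.8 1.5 3.0
   vertex 4.1 4.7 2.1
   vertex 4.8 2.2 3.5
  endloop
 endfacet
 facet normal -0.551 0.807 0.213
  outer loop
   vertex 3.3 3.6 4.2
   vertex 4.1 4.7 2.1
   vertex 0.4 2.7 0.1
  endloop
 endfacet
 facet normal 0.038 0.879 0.475
  outer loop
   vertex 3.3 3.6 4.2
   vertex 4.0 3.3 4.7
   vertex 4.1 4.7 2.1
  endloop
 endfacet
 facet normal -0.710 0.598 0.371
  outer loop
   vertex 3.3 3.6 4.2
   vertex 0.4 2.7 0.1
   vertex 1.1 0.8 4.5
  endloop
 endfacet
 facet normal -0.408 0.408 0.816
  outer loop
   vertex 3.3 3.6 4.2
   vertex 1.1 0.8 4.5
   vertex 4.0 3.3 4.7
  endloop
 endfacet
 facet normal 0.696 -0.235 0.679
  outer loop
   vertex 4.2 1.0 3.7
   vertex 4.8 2.2 3.5
   vertex 4.0 3.3 4.7
  endloop
 endfacet
 facet normal 0.255 -0.367 0.895
  outer loop
   vertex 4.2 1.0 3.7
   vertex 4.0 3.3 4.7
   vertex 1.1 0.8 4.5
  endloop
 endfacet
 facet normal 0.624 -0.422 -0.658
  outer loop
   vertex 4.2 1.0 3.7
   vertex 3.8 1.5 3.0
   vertex 4.8 2.2 3.5
  endloop
 endfacet
 facet normal 0.410 -0.566 -0.715
  outer loop
   vertex 2.0 0.7 2.6
   vertex 0.4 2.7 0.1
   vertex 3.8 1.5 3.0
  endloop
 endfacet
 facet normal 0.420 -0.608 -0.674
  outer loop
   vertex 2.0 0.7 2.6
   vertex 3.8 1.5 3.0
   vertex 4.2 1.0 3.7
  endloop
 endfacet
 facet normal -0.590 -0.771 -0.239
  outer loop
   vertex 2.0 0.7 2.6
   vertex 1.1 0.8 4.5
   vertex 0.4 2.7 0.1
  endloop
 endfacet
 facet normal 0.088 -0.992 0.094
  outer loop
   vertex 2.0 0.7 2.6
   vertex 4.2 1.0 3.7
   vertex 1.1 0.8 4.5
  endloop
 endfacet
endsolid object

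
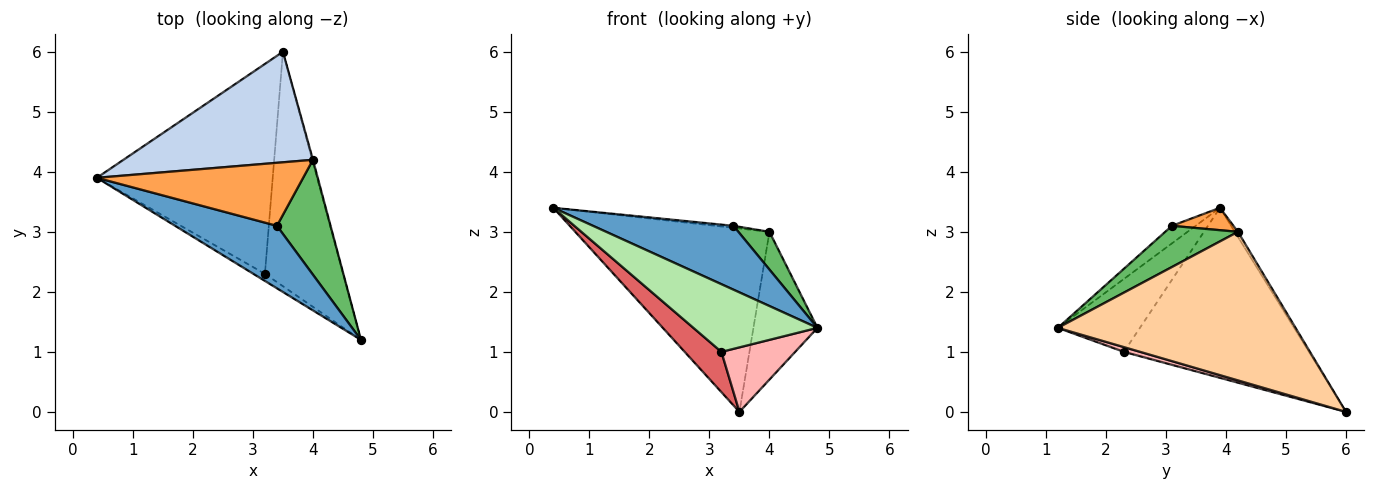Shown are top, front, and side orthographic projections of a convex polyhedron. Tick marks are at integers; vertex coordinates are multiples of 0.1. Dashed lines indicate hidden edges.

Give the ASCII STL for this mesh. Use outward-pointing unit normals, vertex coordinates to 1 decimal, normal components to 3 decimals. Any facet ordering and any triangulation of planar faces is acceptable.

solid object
 facet normal -0.120 -0.710 0.694
  outer loop
   vertex 3.4 3.1 3.1
   vertex 0.4 3.9 3.4
   vertex 4.8 1.2 1.4
  endloop
 endfacet
 facet normal -0.014 0.856 0.516
  outer loop
   vertex 4.0 4.2 3.0
   vertex 3.5 6.0 0.0
   vertex 0.4 3.9 3.4
  endloop
 endfacet
 facet normal 0.108 0.032 0.994
  outer loop
   vertex 4.0 4.2 3.0
   vertex 0.4 3.9 3.4
   vertex 3.4 3.1 3.1
  endloop
 endfacet
 facet normal 0.966 0.260 -0.005
  outer loop
   vertex 4.0 4.2 3.0
   vertex 4.8 1.2 1.4
   vertex 3.5 6.0 0.0
  endloop
 endfacet
 facet normal 0.590 -0.252 0.767
  outer loop
   vertex 4.0 4.2 3.0
   vertex 3.4 3.1 3.1
   vertex 4.8 1.2 1.4
  endloop
 endfacet
 facet normal -0.549 -0.831 -0.087
  outer loop
   vertex 3.2 2.3 1.0
   vertex 4.8 1.2 1.4
   vertex 0.4 3.9 3.4
  endloop
 endfacet
 facet normal -0.689 -0.137 -0.712
  outer loop
   vertex 3.2 2.3 1.0
   vertex 0.4 3.9 3.4
   vertex 3.5 6.0 0.0
  endloop
 endfacet
 facet normal 0.059 -0.265 -0.963
  outer loop
   vertex 3.2 2.3 1.0
   vertex 3.5 6.0 0.0
   vertex 4.8 1.2 1.4
  endloop
 endfacet
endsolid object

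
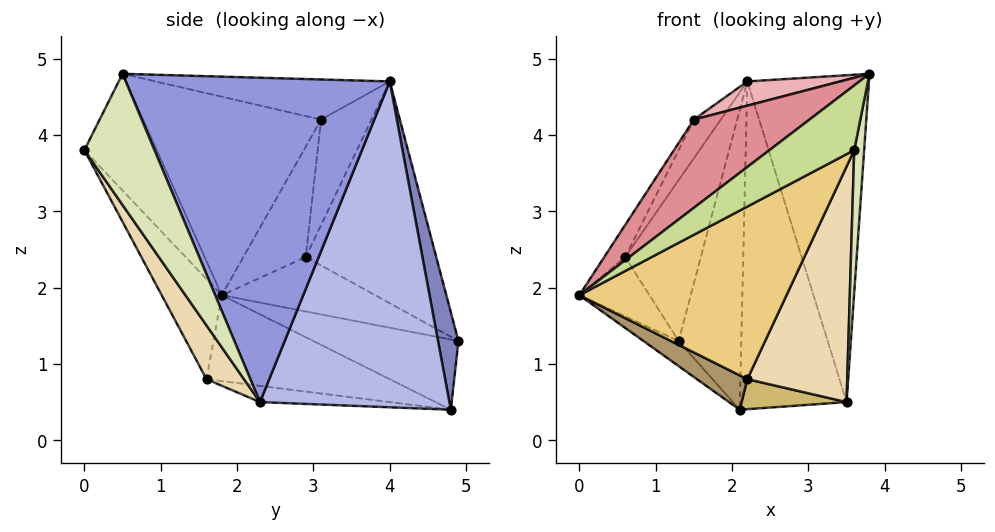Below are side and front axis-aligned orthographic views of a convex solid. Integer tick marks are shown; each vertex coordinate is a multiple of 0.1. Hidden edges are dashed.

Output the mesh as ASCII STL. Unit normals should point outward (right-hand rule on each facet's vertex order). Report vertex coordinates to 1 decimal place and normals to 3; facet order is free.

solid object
 facet normal -0.726 0.176 -0.665
  outer loop
   vertex 1.3 4.9 1.3
   vertex 2.1 4.8 0.4
   vertex 0.0 1.8 1.9
  endloop
 endfacet
 facet normal 0.305 0.937 0.167
  outer loop
   vertex 2.2 4.0 4.7
   vertex 2.1 4.8 0.4
   vertex 1.3 4.9 1.3
  endloop
 endfacet
 facet normal 0.903 0.416 0.111
  outer loop
   vertex 3.5 2.3 0.5
   vertex 2.2 4.0 4.7
   vertex 3.8 0.5 4.8
  endloop
 endfacet
 facet normal 0.869 0.490 0.071
  outer loop
   vertex 3.5 2.3 0.5
   vertex 2.1 4.8 0.4
   vertex 2.2 4.0 4.7
  endloop
 endfacet
 facet normal -0.896 0.409 0.174
  outer loop
   vertex 0.6 2.9 2.4
   vertex 1.3 4.9 1.3
   vertex 0.0 1.8 1.9
  endloop
 endfacet
 facet normal -0.813 0.472 0.340
  outer loop
   vertex 0.6 2.9 2.4
   vertex 2.2 4.0 4.7
   vertex 1.3 4.9 1.3
  endloop
 endfacet
 facet normal -0.579 -0.677 0.454
  outer loop
   vertex 3.6 0.0 3.8
   vertex 3.8 0.5 4.8
   vertex 0.0 1.8 1.9
  endloop
 endfacet
 facet normal 0.982 -0.139 -0.127
  outer loop
   vertex 3.6 0.0 3.8
   vertex 3.5 2.3 0.5
   vertex 3.8 0.5 4.8
  endloop
 endfacet
 facet normal -0.453 -0.125 -0.883
  outer loop
   vertex 2.2 1.6 0.8
   vertex 0.0 1.8 1.9
   vertex 2.1 4.8 0.4
  endloop
 endfacet
 facet normal -0.157 -0.127 -0.979
  outer loop
   vertex 2.2 1.6 0.8
   vertex 2.1 4.8 0.4
   vertex 3.5 2.3 0.5
  endloop
 endfacet
 facet normal -0.260 -0.897 -0.357
  outer loop
   vertex 2.2 1.6 0.8
   vertex 3.6 0.0 3.8
   vertex 0.0 1.8 1.9
  endloop
 endfacet
 facet normal 0.293 -0.780 -0.553
  outer loop
   vertex 2.2 1.6 0.8
   vertex 3.5 2.3 0.5
   vertex 3.6 0.0 3.8
  endloop
 endfacet
 facet normal -0.868 0.291 0.402
  outer loop
   vertex 1.5 3.1 4.2
   vertex 0.6 2.9 2.4
   vertex 0.0 1.8 1.9
  endloop
 endfacet
 facet normal -0.822 0.438 0.363
  outer loop
   vertex 1.5 3.1 4.2
   vertex 2.2 4.0 4.7
   vertex 0.6 2.9 2.4
  endloop
 endfacet
 facet normal -0.638 -0.414 0.650
  outer loop
   vertex 1.5 3.1 4.2
   vertex 0.0 1.8 1.9
   vertex 3.8 0.5 4.8
  endloop
 endfacet
 facet normal -0.422 -0.167 0.891
  outer loop
   vertex 1.5 3.1 4.2
   vertex 3.8 0.5 4.8
   vertex 2.2 4.0 4.7
  endloop
 endfacet
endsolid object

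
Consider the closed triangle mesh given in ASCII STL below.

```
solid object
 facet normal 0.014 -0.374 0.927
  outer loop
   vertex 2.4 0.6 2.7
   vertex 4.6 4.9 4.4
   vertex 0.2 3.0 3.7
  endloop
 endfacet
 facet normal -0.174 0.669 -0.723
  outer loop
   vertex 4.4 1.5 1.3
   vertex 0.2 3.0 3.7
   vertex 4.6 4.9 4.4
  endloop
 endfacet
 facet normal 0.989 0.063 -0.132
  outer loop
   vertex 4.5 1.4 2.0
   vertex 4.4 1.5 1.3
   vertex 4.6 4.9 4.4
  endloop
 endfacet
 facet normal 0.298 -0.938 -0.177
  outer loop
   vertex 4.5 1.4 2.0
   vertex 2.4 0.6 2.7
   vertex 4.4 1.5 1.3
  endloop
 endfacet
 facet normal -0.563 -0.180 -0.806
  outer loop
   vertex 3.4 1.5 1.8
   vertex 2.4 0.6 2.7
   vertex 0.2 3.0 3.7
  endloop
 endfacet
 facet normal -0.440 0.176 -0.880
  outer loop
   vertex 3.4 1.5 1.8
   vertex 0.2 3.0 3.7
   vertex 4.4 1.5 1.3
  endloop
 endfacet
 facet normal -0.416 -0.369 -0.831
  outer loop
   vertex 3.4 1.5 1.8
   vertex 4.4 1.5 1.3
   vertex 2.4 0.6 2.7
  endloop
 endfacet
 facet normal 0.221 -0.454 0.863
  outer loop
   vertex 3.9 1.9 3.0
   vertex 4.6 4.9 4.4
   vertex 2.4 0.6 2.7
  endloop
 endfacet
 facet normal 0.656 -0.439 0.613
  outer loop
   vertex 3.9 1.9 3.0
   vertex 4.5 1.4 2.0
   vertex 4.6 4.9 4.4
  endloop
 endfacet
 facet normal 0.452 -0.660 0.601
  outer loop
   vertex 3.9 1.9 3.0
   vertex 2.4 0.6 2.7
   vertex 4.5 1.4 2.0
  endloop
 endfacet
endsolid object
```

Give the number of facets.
10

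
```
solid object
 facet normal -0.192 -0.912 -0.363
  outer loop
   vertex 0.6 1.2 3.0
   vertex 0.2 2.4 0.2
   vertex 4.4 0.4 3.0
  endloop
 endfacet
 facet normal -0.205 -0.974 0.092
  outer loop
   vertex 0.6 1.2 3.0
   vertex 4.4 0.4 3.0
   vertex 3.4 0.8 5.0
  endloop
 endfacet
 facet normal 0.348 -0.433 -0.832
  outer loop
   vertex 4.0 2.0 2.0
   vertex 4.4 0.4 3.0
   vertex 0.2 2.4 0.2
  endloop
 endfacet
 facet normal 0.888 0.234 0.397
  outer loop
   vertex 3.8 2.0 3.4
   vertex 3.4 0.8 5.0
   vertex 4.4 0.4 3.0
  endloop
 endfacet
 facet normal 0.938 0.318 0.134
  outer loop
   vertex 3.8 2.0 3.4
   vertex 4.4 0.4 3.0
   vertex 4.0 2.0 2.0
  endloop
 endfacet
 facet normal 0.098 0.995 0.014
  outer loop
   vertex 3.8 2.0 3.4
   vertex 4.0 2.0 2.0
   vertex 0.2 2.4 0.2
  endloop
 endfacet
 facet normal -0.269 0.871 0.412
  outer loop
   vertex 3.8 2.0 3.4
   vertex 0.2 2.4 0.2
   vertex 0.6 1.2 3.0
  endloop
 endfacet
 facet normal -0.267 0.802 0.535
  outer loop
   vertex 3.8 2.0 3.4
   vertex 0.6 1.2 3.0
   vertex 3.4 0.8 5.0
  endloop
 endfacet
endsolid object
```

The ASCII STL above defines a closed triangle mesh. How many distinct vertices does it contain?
6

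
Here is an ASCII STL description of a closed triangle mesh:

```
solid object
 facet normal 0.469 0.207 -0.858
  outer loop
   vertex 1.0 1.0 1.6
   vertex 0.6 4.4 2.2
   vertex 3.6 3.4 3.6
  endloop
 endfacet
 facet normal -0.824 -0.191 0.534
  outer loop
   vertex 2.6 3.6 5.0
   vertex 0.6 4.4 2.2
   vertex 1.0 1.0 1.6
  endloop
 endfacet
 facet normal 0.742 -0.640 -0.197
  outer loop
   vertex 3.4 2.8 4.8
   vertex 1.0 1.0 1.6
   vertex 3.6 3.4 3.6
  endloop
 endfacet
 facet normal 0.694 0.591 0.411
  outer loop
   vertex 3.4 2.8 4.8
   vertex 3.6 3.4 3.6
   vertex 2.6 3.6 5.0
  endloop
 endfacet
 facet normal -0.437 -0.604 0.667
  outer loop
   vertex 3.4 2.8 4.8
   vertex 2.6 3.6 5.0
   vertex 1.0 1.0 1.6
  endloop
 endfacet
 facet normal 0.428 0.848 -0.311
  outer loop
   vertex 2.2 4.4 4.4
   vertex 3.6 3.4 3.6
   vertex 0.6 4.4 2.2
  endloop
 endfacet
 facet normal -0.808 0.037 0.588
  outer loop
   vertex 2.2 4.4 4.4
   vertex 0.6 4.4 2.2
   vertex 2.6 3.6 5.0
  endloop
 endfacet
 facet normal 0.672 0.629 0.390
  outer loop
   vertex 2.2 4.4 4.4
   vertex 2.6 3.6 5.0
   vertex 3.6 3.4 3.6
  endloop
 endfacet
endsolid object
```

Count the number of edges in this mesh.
12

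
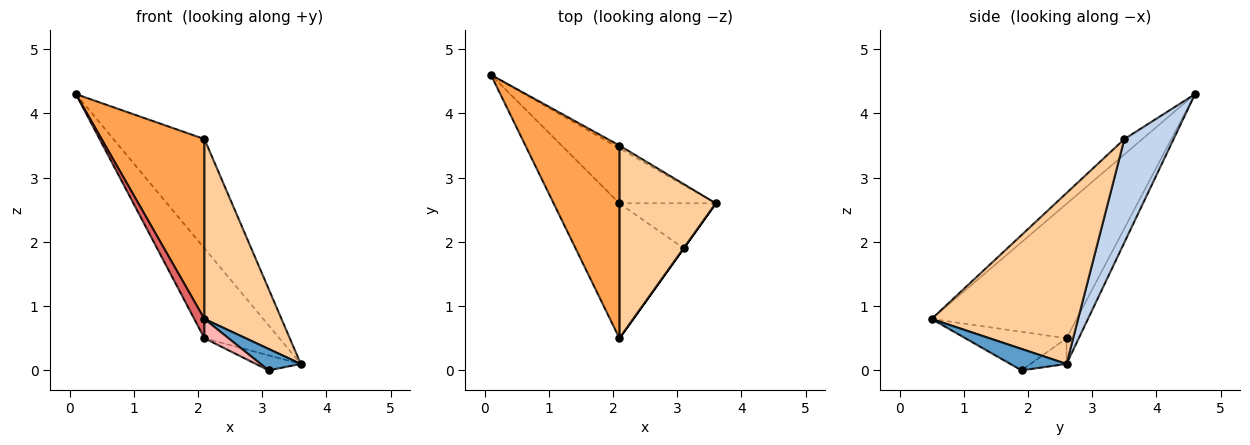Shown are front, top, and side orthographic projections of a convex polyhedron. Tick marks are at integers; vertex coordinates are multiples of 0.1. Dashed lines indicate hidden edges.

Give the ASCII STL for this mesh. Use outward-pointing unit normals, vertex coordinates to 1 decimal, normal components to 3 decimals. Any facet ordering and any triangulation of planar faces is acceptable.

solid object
 facet normal 0.814 -0.581 0.000
  outer loop
   vertex 3.1 1.9 0.0
   vertex 3.6 2.6 0.1
   vertex 2.1 0.5 0.8
  endloop
 endfacet
 facet normal 0.476 0.879 -0.022
  outer loop
   vertex 2.1 3.5 3.6
   vertex 3.6 2.6 0.1
   vertex 0.1 4.6 4.3
  endloop
 endfacet
 facet normal -0.119 -0.678 0.726
  outer loop
   vertex 2.1 3.5 3.6
   vertex 0.1 4.6 4.3
   vertex 2.1 0.5 0.8
  endloop
 endfacet
 facet normal 0.792 -0.417 0.447
  outer loop
   vertex 2.1 3.5 3.6
   vertex 2.1 0.5 0.8
   vertex 3.6 2.6 0.1
  endloop
 endfacet
 facet normal -0.138 0.845 -0.517
  outer loop
   vertex 2.1 2.6 0.5
   vertex 0.1 4.6 4.3
   vertex 3.6 2.6 0.1
  endloop
 endfacet
 facet normal -0.245 0.307 -0.920
  outer loop
   vertex 2.1 2.6 0.5
   vertex 3.6 2.6 0.1
   vertex 3.1 1.9 0.0
  endloop
 endfacet
 facet normal -0.896 -0.063 -0.439
  outer loop
   vertex 2.1 2.6 0.5
   vertex 2.1 0.5 0.8
   vertex 0.1 4.6 4.3
  endloop
 endfacet
 facet normal -0.511 -0.122 -0.851
  outer loop
   vertex 2.1 2.6 0.5
   vertex 3.1 1.9 0.0
   vertex 2.1 0.5 0.8
  endloop
 endfacet
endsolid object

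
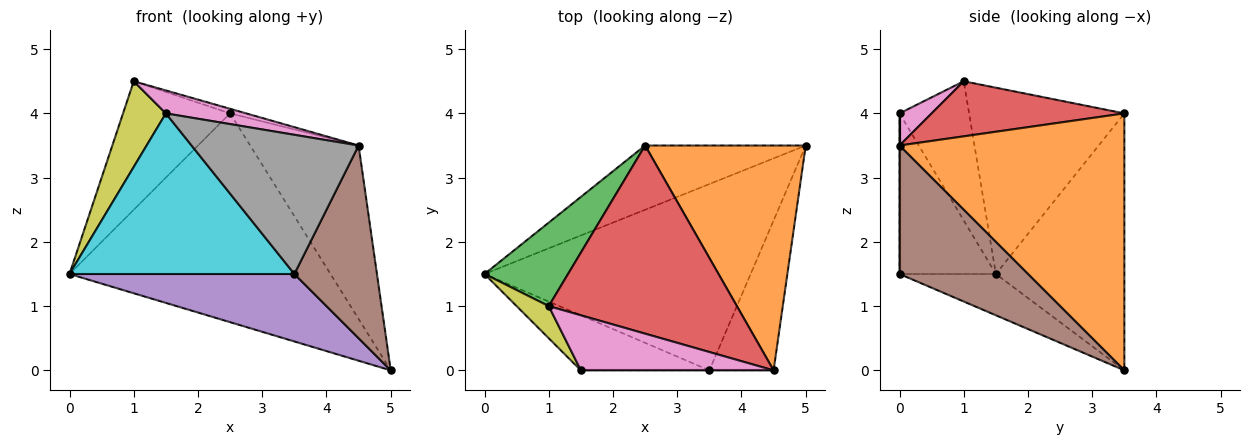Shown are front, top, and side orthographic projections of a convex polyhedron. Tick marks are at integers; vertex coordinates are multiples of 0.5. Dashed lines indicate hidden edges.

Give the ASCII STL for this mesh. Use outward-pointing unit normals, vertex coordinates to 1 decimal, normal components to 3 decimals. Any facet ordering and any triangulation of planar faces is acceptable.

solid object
 facet normal -0.426 0.865 -0.266
  outer loop
   vertex 2.5 3.5 4.0
   vertex 5.0 3.5 0.0
   vertex 0.0 1.5 1.5
  endloop
 endfacet
 facet normal 0.785 0.378 0.491
  outer loop
   vertex 2.5 3.5 4.0
   vertex 4.5 0.0 3.5
   vertex 5.0 3.5 0.0
  endloop
 endfacet
 facet normal -0.772 0.533 0.346
  outer loop
   vertex 1.0 1.0 4.5
   vertex 2.5 3.5 4.0
   vertex 0.0 1.5 1.5
  endloop
 endfacet
 facet normal 0.281 0.023 0.959
  outer loop
   vertex 1.0 1.0 4.5
   vertex 4.5 0.0 3.5
   vertex 2.5 3.5 4.0
  endloop
 endfacet
 facet normal -0.144 -0.337 -0.930
  outer loop
   vertex 3.5 0.0 1.5
   vertex 0.0 1.5 1.5
   vertex 5.0 3.5 0.0
  endloop
 endfacet
 facet normal 0.775 -0.498 -0.388
  outer loop
   vertex 3.5 0.0 1.5
   vertex 5.0 3.5 0.0
   vertex 4.5 0.0 3.5
  endloop
 endfacet
 facet normal 0.152 -0.380 0.912
  outer loop
   vertex 1.5 0.0 4.0
   vertex 4.5 0.0 3.5
   vertex 1.0 1.0 4.5
  endloop
 endfacet
 facet normal 0.000 -1.000 0.000
  outer loop
   vertex 1.5 0.0 4.0
   vertex 3.5 0.0 1.5
   vertex 4.5 0.0 3.5
  endloop
 endfacet
 facet normal -0.836 -0.514 0.193
  outer loop
   vertex 1.5 0.0 4.0
   vertex 1.0 1.0 4.5
   vertex 0.0 1.5 1.5
  endloop
 endfacet
 facet normal -0.376 -0.877 -0.301
  outer loop
   vertex 1.5 0.0 4.0
   vertex 0.0 1.5 1.5
   vertex 3.5 0.0 1.5
  endloop
 endfacet
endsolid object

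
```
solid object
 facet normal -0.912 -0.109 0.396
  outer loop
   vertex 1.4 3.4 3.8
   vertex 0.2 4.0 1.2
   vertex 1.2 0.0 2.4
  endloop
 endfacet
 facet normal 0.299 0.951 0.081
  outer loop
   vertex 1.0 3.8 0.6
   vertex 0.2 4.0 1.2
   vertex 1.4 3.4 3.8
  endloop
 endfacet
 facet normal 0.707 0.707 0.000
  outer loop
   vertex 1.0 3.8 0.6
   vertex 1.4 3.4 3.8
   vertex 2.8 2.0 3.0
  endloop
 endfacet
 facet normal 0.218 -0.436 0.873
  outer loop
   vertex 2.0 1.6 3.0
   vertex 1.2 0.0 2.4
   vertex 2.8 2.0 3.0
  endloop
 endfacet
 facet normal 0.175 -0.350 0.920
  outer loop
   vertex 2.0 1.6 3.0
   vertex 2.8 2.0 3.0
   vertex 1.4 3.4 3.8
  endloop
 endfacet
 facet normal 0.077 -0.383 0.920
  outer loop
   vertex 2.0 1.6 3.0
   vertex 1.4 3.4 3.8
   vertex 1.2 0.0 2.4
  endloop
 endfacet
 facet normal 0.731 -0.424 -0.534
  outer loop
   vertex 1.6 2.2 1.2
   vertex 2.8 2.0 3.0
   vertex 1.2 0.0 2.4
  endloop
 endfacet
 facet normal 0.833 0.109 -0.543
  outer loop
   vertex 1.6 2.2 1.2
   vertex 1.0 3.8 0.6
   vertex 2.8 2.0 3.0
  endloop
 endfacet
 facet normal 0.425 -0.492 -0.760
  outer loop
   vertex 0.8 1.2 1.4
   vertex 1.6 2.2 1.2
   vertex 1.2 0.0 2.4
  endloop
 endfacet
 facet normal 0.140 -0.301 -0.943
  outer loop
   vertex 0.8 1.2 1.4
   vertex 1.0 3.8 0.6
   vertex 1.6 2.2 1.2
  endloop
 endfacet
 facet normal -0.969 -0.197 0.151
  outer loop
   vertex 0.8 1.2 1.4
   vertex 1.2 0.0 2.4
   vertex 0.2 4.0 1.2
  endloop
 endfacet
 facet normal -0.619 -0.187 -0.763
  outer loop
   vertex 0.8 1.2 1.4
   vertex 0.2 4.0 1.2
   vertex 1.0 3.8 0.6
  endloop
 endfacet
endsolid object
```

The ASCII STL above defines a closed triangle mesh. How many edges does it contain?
18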